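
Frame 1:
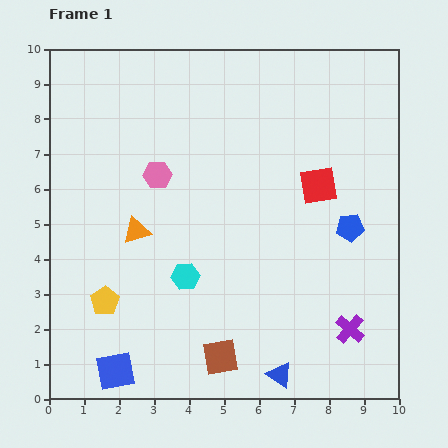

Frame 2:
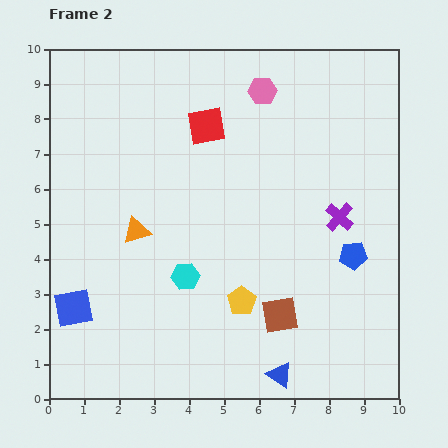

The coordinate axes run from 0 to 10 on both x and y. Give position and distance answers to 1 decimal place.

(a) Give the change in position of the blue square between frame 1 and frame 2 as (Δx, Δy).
(-1.2, 1.8)

The blue square was at (1.9, 0.8) in frame 1 and (0.7, 2.6) in frame 2.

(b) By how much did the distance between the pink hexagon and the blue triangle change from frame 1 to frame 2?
+1.4

Distance in frame 1: 6.7. Distance in frame 2: 8.1.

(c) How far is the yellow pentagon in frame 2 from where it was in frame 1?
3.9

The yellow pentagon moved from (1.6, 2.8) to (5.5, 2.8), a distance of √(3.9² + 0.0²) ≈ 3.9.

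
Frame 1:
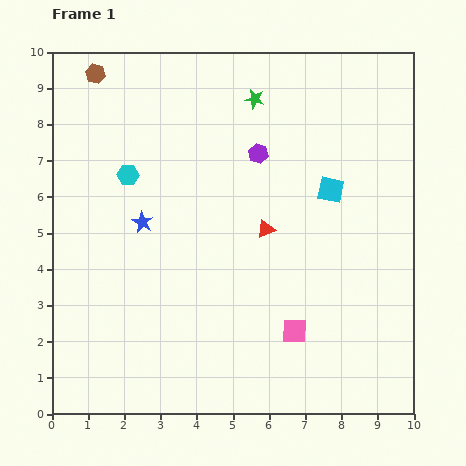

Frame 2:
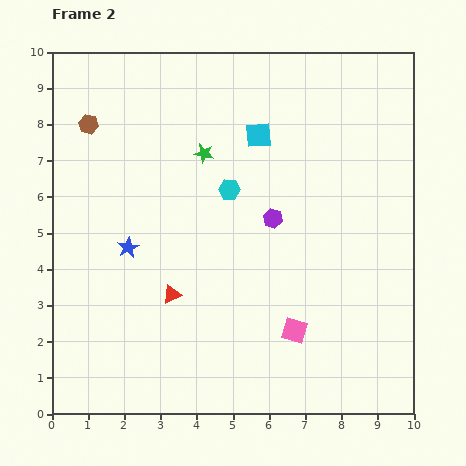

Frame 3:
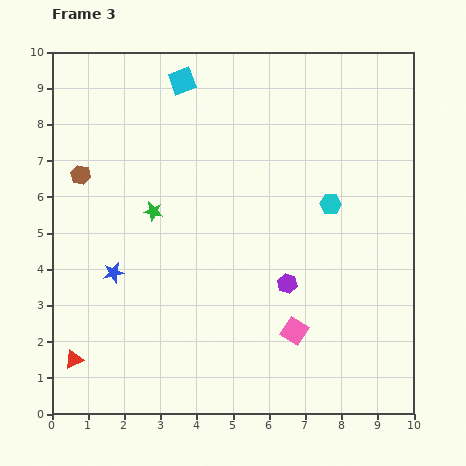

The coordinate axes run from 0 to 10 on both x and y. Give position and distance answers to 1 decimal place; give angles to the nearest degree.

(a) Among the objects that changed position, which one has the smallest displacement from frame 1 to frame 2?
the blue star

(moved 0.8)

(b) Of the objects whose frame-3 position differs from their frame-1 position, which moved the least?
the blue star

(moved 1.6)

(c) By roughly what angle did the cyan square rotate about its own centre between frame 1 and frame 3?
32° counter-clockwise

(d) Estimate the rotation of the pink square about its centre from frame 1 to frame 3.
31° clockwise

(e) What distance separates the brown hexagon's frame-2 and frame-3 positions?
1.4

The brown hexagon moved from (1.0, 8.0) to (0.8, 6.6), a distance of √(0.2² + 1.4²) ≈ 1.4.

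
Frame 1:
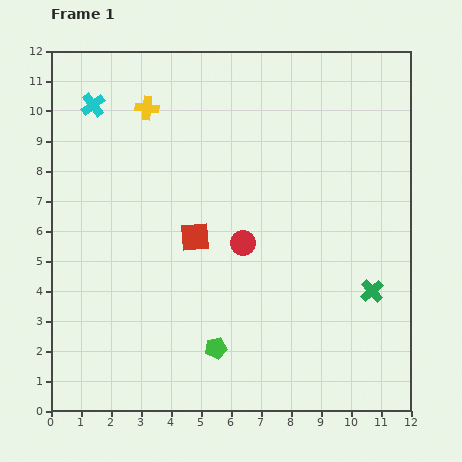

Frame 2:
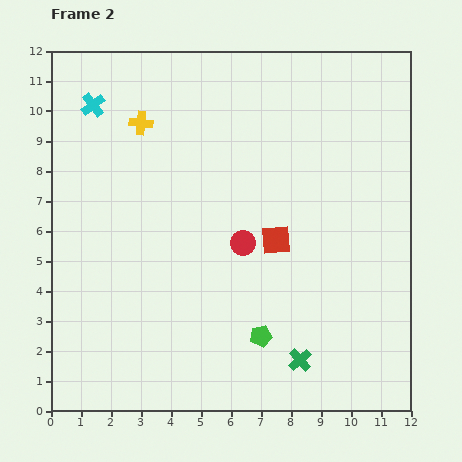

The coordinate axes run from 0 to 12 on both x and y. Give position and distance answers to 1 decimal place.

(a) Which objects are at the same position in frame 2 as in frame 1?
the cyan cross, the red circle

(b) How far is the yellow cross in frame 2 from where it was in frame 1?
0.5

The yellow cross moved from (3.2, 10.1) to (3.0, 9.6), a distance of √(0.2² + 0.5²) ≈ 0.5.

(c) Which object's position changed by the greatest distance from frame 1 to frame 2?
the green cross

(moved 3.3; next 2.7)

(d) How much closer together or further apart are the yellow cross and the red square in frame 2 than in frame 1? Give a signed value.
+1.4

Distance in frame 1: 4.6. Distance in frame 2: 6.0.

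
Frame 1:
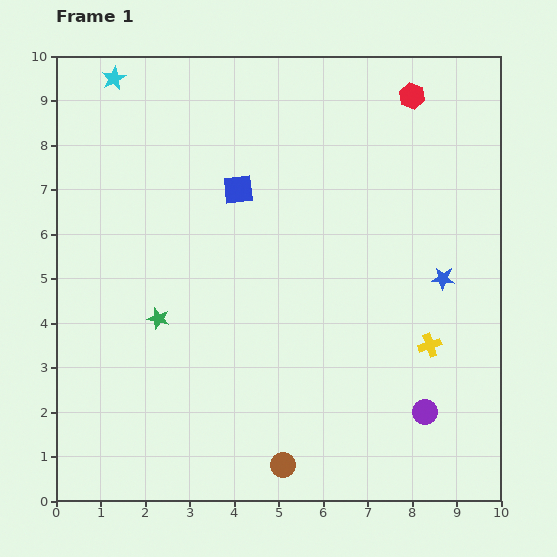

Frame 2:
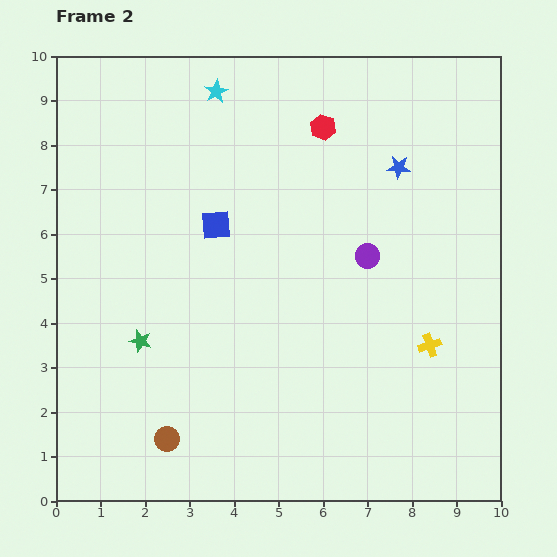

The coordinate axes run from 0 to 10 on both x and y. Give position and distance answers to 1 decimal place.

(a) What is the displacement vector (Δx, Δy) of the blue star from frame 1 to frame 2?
(-1.0, 2.5)

The blue star was at (8.7, 5.0) in frame 1 and (7.7, 7.5) in frame 2.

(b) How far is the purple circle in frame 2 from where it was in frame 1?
3.7

The purple circle moved from (8.3, 2.0) to (7.0, 5.5), a distance of √(1.3² + 3.5²) ≈ 3.7.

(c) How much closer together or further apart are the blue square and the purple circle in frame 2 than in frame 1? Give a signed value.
-3.0

Distance in frame 1: 6.5. Distance in frame 2: 3.5.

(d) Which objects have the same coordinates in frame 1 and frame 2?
the yellow cross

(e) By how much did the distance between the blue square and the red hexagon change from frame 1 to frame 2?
-1.1

Distance in frame 1: 4.4. Distance in frame 2: 3.3.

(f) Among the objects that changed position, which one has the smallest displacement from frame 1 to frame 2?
the green star

(moved 0.6)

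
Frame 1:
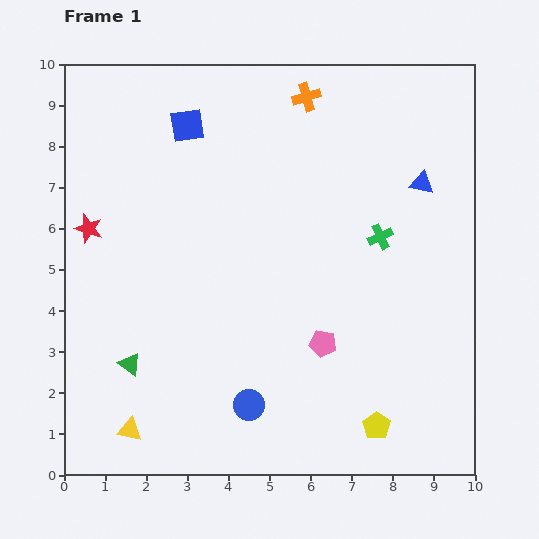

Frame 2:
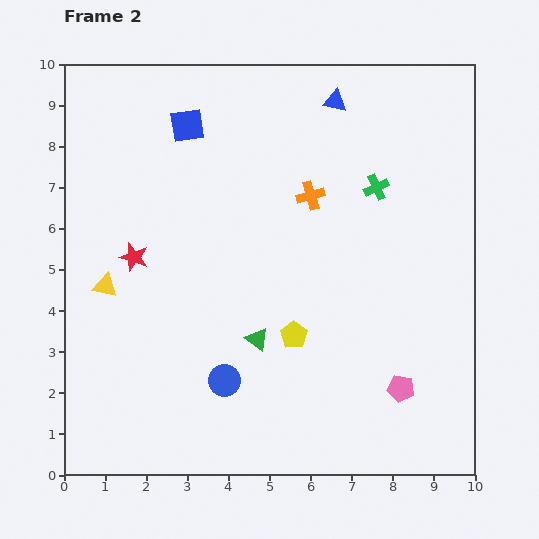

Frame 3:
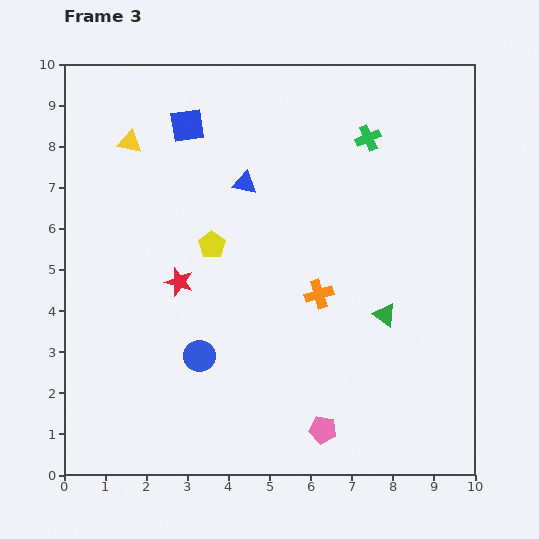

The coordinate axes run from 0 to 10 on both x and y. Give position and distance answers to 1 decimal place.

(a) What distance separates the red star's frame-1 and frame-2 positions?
1.3

The red star moved from (0.6, 6.0) to (1.7, 5.3), a distance of √(1.1² + 0.7²) ≈ 1.3.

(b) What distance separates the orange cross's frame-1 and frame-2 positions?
2.4

The orange cross moved from (5.9, 9.2) to (6.0, 6.8), a distance of √(0.1² + 2.4²) ≈ 2.4.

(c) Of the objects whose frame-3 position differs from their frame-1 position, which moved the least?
the blue circle

(moved 1.7)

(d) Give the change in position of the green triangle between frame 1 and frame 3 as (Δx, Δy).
(6.2, 1.2)

The green triangle was at (1.6, 2.7) in frame 1 and (7.8, 3.9) in frame 3.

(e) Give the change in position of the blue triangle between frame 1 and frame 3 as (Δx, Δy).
(-4.3, 0.0)

The blue triangle was at (8.7, 7.1) in frame 1 and (4.4, 7.1) in frame 3.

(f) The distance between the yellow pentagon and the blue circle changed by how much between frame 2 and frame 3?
+0.7

Distance in frame 2: 2.0. Distance in frame 3: 2.7.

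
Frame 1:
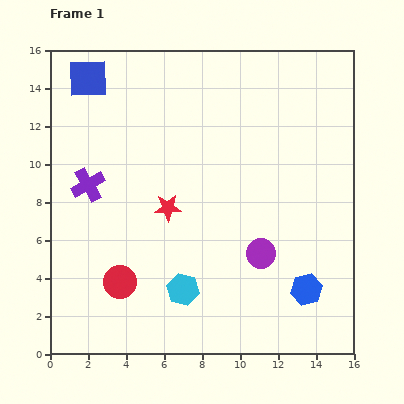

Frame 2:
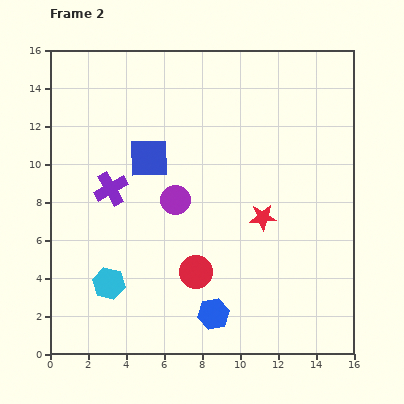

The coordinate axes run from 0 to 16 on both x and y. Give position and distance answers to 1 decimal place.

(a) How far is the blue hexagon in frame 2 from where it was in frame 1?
5.1

The blue hexagon moved from (13.5, 3.4) to (8.6, 2.1), a distance of √(4.9² + 1.3²) ≈ 5.1.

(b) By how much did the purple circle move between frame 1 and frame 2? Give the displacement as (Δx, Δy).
(-4.5, 2.8)

The purple circle was at (11.1, 5.3) in frame 1 and (6.6, 8.1) in frame 2.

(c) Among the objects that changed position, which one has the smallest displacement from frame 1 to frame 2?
the purple cross

(moved 1.2)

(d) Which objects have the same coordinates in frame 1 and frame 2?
none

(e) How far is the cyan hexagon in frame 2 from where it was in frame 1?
3.9

The cyan hexagon moved from (7.0, 3.4) to (3.1, 3.7), a distance of √(3.9² + 0.3²) ≈ 3.9.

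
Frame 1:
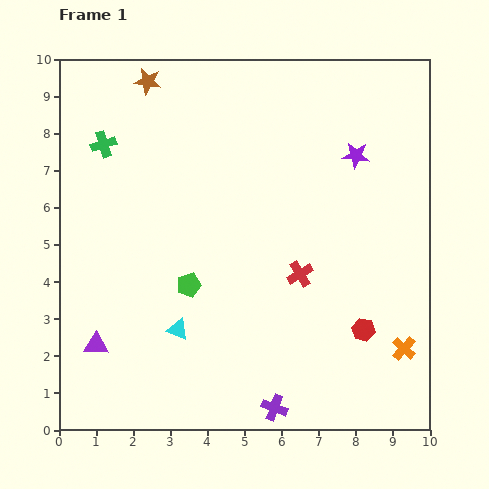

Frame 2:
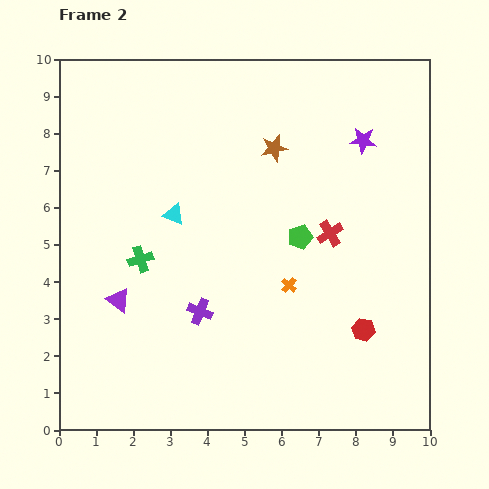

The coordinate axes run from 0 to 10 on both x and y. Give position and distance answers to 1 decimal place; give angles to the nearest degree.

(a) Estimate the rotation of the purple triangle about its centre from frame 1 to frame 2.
33° clockwise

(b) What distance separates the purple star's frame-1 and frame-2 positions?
0.4

The purple star moved from (8.0, 7.4) to (8.2, 7.8), a distance of √(0.2² + 0.4²) ≈ 0.4.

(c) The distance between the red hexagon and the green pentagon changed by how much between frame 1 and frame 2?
-1.9

Distance in frame 1: 4.9. Distance in frame 2: 3.0.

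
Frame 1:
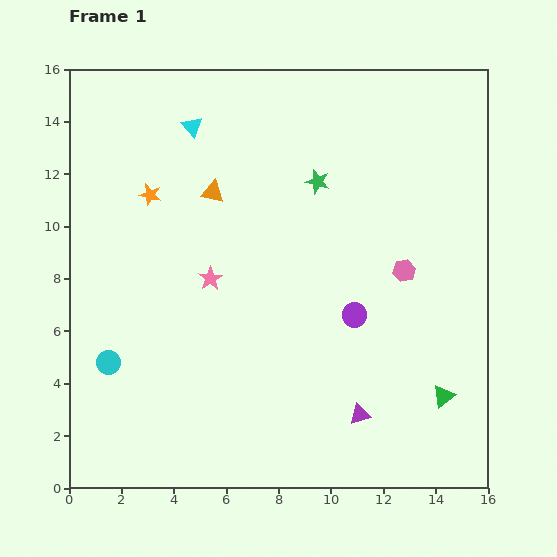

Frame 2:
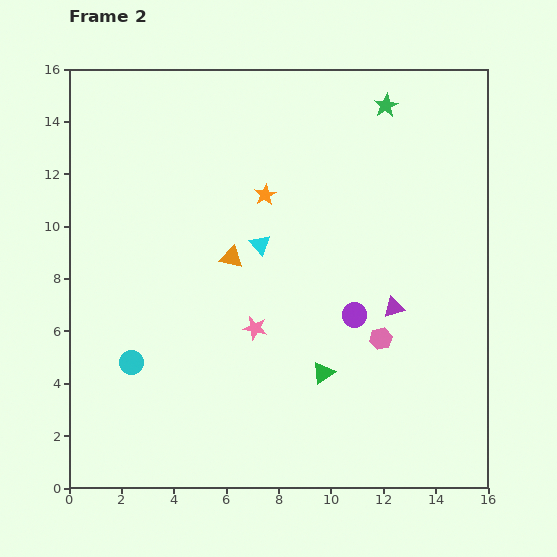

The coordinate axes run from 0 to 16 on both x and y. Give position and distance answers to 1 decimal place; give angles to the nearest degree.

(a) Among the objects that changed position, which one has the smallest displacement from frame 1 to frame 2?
the cyan circle

(moved 0.9)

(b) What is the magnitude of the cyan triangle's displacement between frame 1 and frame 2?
5.2

The cyan triangle moved from (4.7, 13.8) to (7.3, 9.3), a distance of √(2.6² + 4.5²) ≈ 5.2.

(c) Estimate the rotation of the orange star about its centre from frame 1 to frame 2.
28° clockwise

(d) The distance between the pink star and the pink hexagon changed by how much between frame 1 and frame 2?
-2.6

Distance in frame 1: 7.4. Distance in frame 2: 4.8.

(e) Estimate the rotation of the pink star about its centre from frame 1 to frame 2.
28° counter-clockwise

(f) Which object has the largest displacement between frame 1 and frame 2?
the cyan triangle

(moved 5.2; next 4.7)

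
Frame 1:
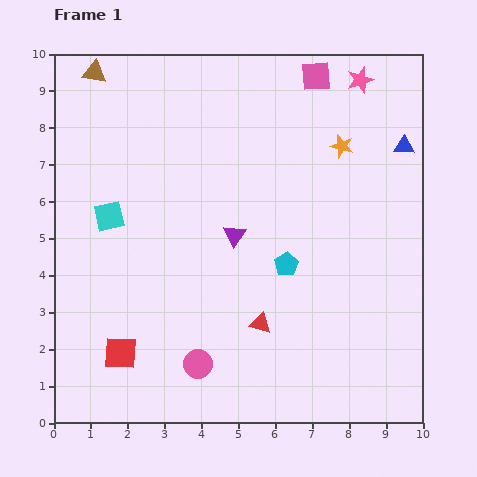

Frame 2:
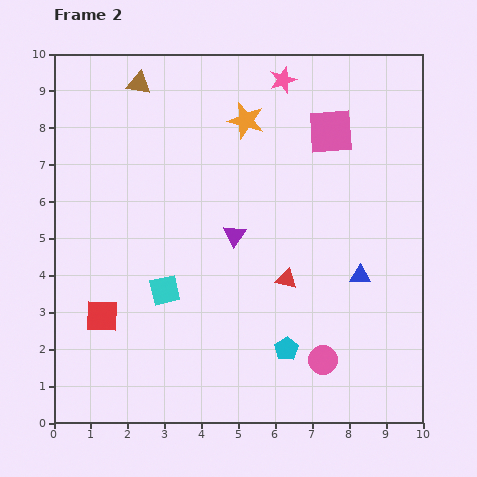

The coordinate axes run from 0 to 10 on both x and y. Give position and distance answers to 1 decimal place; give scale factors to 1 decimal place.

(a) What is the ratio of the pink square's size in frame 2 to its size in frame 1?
1.5×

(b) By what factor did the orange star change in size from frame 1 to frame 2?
1.6×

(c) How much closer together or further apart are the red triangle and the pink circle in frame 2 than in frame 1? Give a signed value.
+0.4

Distance in frame 1: 2.0. Distance in frame 2: 2.4.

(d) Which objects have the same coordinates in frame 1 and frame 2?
the purple triangle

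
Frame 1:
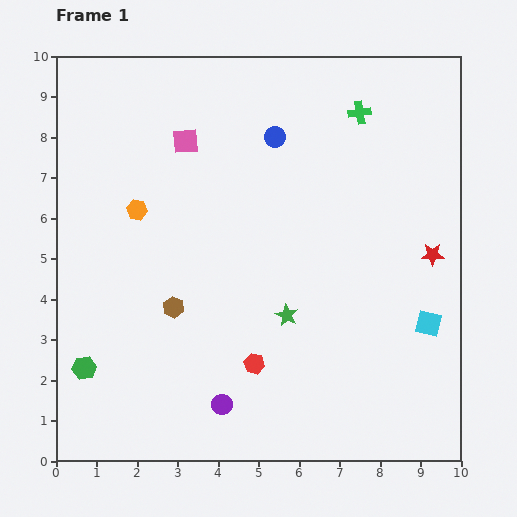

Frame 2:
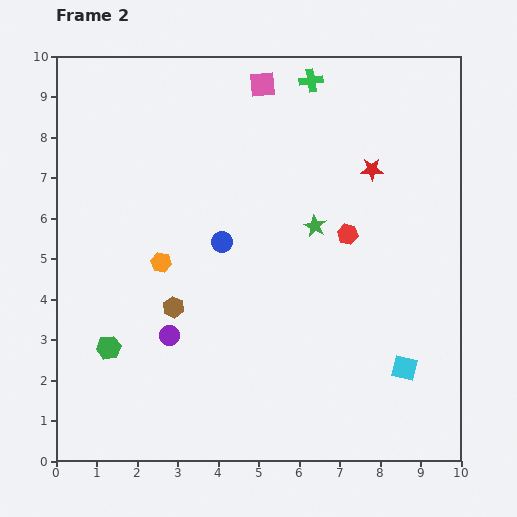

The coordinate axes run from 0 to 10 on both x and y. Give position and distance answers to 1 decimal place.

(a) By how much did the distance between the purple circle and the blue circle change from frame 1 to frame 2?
-4.1

Distance in frame 1: 6.7. Distance in frame 2: 2.6.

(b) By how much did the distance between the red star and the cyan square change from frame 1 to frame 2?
+3.3

Distance in frame 1: 1.7. Distance in frame 2: 5.0.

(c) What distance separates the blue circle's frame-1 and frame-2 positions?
2.9

The blue circle moved from (5.4, 8.0) to (4.1, 5.4), a distance of √(1.3² + 2.6²) ≈ 2.9.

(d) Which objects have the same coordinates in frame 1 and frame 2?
the brown hexagon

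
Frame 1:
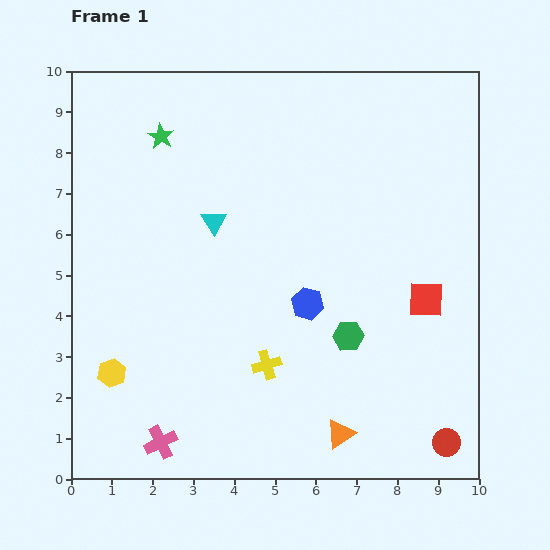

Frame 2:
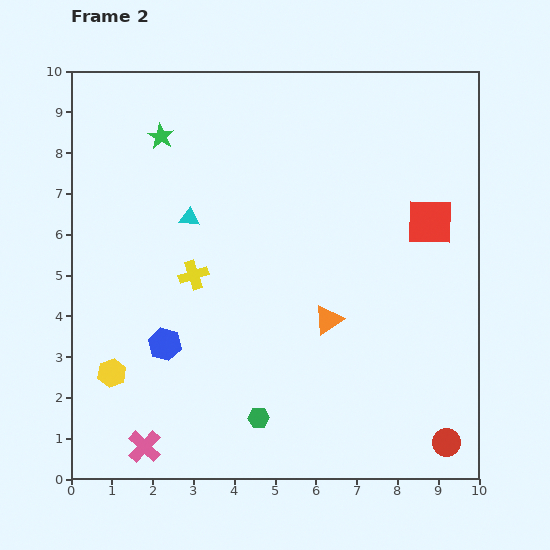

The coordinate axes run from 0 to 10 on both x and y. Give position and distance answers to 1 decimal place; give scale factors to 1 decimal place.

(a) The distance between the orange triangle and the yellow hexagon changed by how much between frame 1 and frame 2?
-0.3

Distance in frame 1: 5.8. Distance in frame 2: 5.5.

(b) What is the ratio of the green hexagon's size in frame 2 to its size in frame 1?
0.7×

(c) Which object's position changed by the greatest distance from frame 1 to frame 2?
the blue hexagon

(moved 3.6; next 3.0)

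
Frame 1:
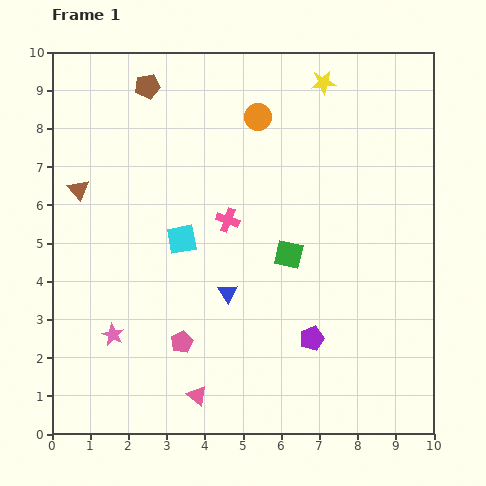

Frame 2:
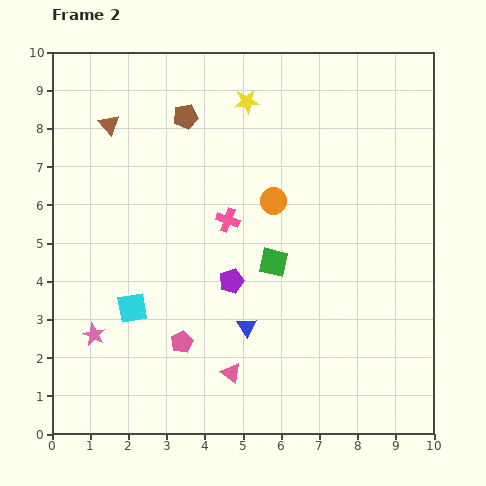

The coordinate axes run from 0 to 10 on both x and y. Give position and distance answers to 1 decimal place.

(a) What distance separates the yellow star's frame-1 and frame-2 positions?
2.1

The yellow star moved from (7.1, 9.2) to (5.1, 8.7), a distance of √(2.0² + 0.5²) ≈ 2.1.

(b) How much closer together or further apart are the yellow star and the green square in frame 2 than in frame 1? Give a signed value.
-0.3

Distance in frame 1: 4.6. Distance in frame 2: 4.3.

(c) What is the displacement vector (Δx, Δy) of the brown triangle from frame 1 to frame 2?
(0.8, 1.7)

The brown triangle was at (0.7, 6.4) in frame 1 and (1.5, 8.1) in frame 2.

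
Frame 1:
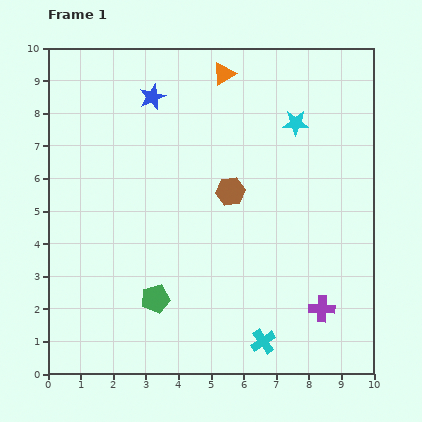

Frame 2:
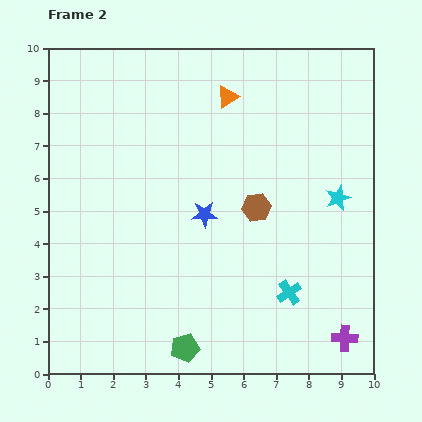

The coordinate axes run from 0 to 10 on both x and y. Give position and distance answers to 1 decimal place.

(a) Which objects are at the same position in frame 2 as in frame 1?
none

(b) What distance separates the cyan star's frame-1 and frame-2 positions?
2.6

The cyan star moved from (7.6, 7.7) to (8.9, 5.4), a distance of √(1.3² + 2.3²) ≈ 2.6.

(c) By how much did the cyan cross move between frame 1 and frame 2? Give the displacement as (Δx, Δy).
(0.8, 1.5)

The cyan cross was at (6.6, 1.0) in frame 1 and (7.4, 2.5) in frame 2.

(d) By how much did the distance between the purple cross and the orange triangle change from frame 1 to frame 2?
+0.4

Distance in frame 1: 7.8. Distance in frame 2: 8.2.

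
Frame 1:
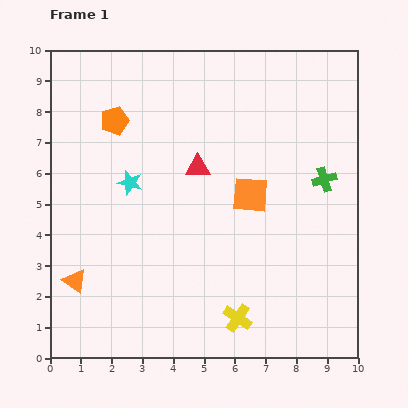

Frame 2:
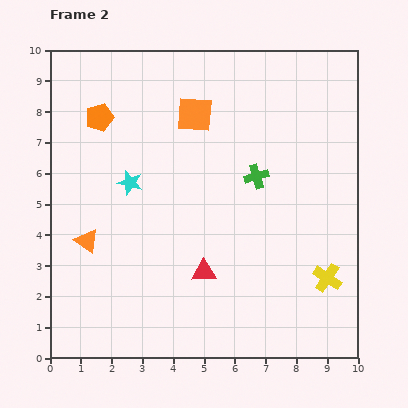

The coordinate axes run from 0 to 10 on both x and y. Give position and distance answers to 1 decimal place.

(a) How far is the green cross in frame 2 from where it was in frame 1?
2.2

The green cross moved from (8.9, 5.8) to (6.7, 5.9), a distance of √(2.2² + 0.1²) ≈ 2.2.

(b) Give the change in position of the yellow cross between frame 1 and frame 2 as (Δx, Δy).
(2.9, 1.3)

The yellow cross was at (6.1, 1.3) in frame 1 and (9.0, 2.6) in frame 2.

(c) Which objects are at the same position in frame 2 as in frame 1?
the cyan star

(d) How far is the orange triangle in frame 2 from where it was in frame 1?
1.4

The orange triangle moved from (0.8, 2.5) to (1.2, 3.8), a distance of √(0.4² + 1.3²) ≈ 1.4.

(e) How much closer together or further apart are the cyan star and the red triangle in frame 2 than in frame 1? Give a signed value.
+1.5

Distance in frame 1: 2.3. Distance in frame 2: 3.8.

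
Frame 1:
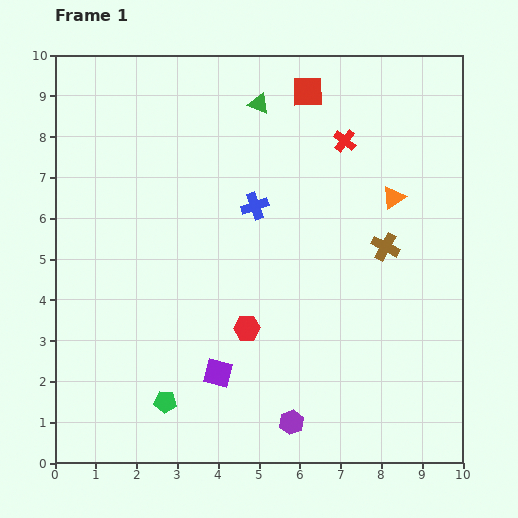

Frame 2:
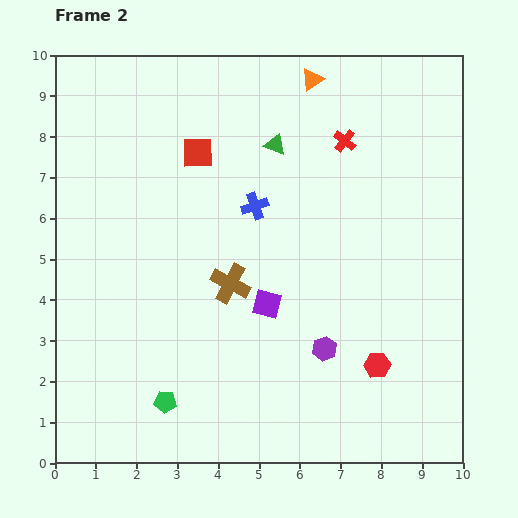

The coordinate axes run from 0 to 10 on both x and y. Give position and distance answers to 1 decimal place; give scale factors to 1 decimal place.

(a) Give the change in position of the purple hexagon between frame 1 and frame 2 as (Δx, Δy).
(0.8, 1.8)

The purple hexagon was at (5.8, 1.0) in frame 1 and (6.6, 2.8) in frame 2.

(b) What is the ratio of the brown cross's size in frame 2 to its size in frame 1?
1.5×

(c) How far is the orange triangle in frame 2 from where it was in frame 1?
3.5

The orange triangle moved from (8.3, 6.5) to (6.3, 9.4), a distance of √(2.0² + 2.9²) ≈ 3.5.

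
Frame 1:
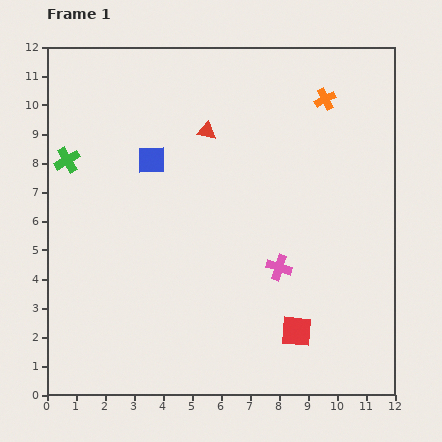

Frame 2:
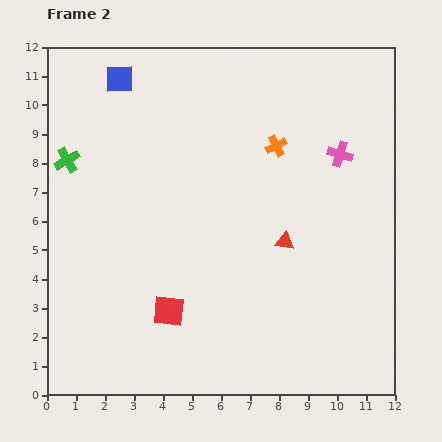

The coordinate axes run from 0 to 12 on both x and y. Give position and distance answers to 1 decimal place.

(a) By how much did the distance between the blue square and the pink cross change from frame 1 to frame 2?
+2.3

Distance in frame 1: 5.7. Distance in frame 2: 8.0.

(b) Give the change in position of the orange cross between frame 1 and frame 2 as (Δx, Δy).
(-1.7, -1.6)

The orange cross was at (9.6, 10.2) in frame 1 and (7.9, 8.6) in frame 2.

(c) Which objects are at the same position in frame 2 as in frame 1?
the green cross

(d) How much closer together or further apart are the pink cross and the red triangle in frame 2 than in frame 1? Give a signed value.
-1.7

Distance in frame 1: 5.3. Distance in frame 2: 3.6.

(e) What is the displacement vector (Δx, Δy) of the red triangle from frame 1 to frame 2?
(2.7, -3.8)

The red triangle was at (5.5, 9.1) in frame 1 and (8.2, 5.3) in frame 2.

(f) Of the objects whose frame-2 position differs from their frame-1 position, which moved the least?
the orange cross

(moved 2.3)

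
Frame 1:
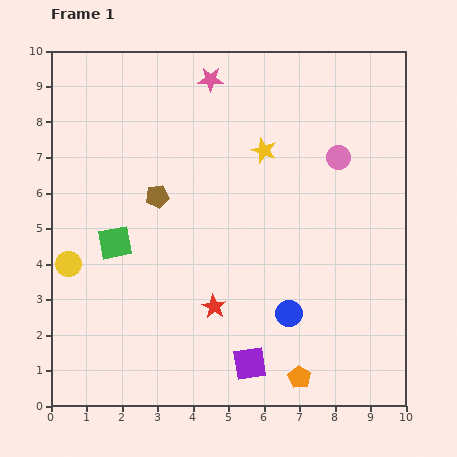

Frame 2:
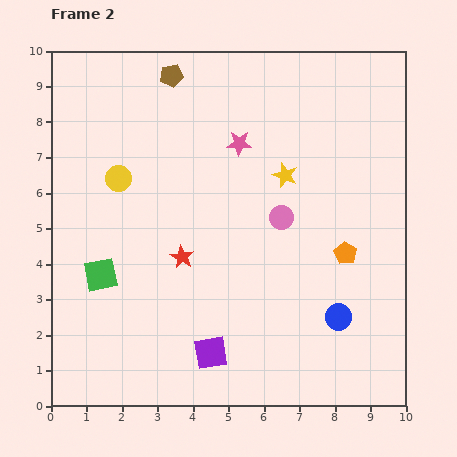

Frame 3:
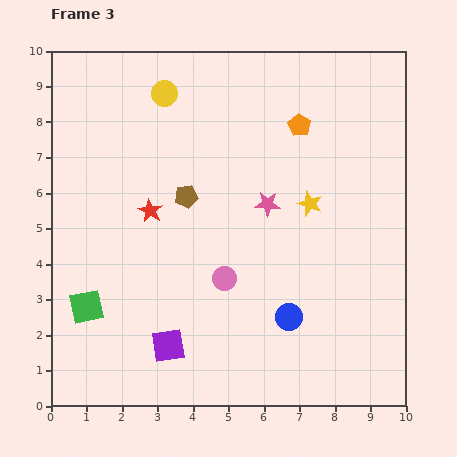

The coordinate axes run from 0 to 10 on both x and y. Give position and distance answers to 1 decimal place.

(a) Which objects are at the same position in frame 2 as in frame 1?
none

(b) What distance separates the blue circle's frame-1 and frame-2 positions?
1.4

The blue circle moved from (6.7, 2.6) to (8.1, 2.5), a distance of √(1.4² + 0.1²) ≈ 1.4.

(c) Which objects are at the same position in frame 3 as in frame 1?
none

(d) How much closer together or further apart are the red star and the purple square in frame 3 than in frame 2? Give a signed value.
+1.0

Distance in frame 2: 2.8. Distance in frame 3: 3.8.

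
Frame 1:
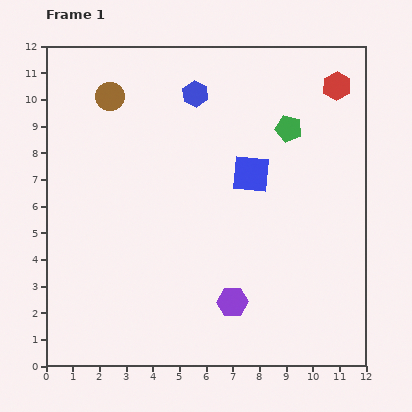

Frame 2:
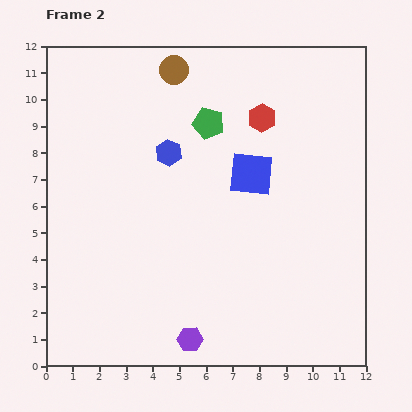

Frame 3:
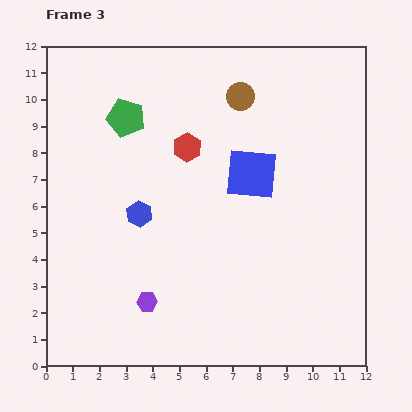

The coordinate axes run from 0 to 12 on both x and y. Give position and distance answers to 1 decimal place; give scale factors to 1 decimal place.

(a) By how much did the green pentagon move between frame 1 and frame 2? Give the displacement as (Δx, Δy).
(-3.0, 0.2)

The green pentagon was at (9.1, 8.9) in frame 1 and (6.1, 9.1) in frame 2.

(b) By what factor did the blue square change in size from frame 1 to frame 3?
1.4×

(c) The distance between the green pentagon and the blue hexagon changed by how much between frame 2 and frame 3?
+1.7

Distance in frame 2: 1.9. Distance in frame 3: 3.6.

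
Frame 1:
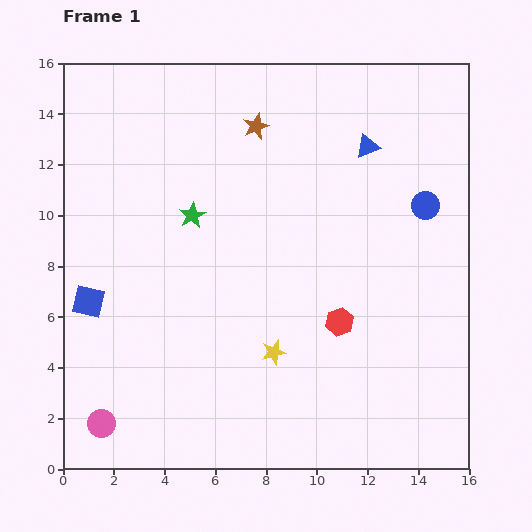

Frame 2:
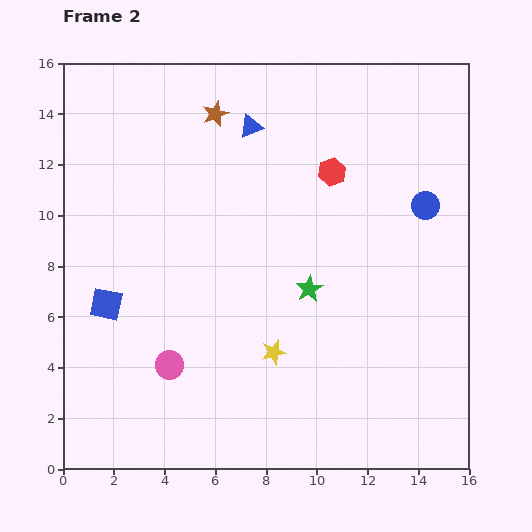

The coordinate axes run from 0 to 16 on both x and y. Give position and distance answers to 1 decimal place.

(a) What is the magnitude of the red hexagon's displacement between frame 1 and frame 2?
5.9

The red hexagon moved from (10.9, 5.8) to (10.6, 11.7), a distance of √(0.3² + 5.9²) ≈ 5.9.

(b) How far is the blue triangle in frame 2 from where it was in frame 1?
4.7

The blue triangle moved from (12.0, 12.7) to (7.4, 13.5), a distance of √(4.6² + 0.8²) ≈ 4.7.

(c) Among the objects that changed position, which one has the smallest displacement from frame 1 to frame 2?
the blue square

(moved 0.7)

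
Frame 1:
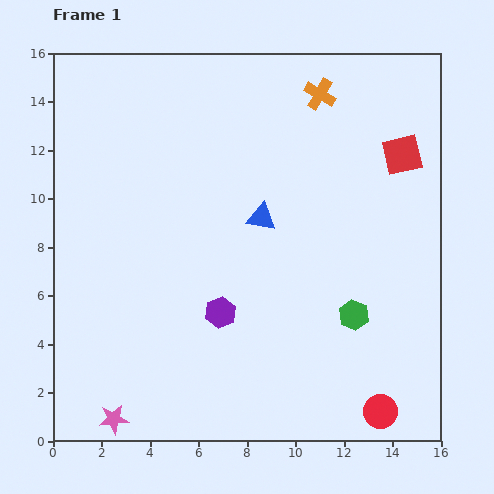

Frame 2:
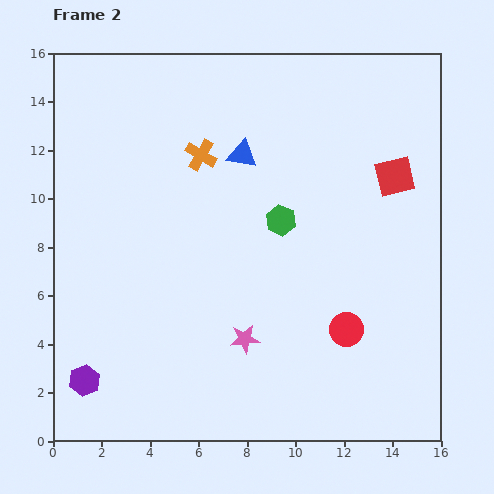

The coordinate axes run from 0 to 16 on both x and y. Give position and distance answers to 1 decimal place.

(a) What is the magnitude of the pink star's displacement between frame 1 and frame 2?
6.3

The pink star moved from (2.5, 0.9) to (7.9, 4.2), a distance of √(5.4² + 3.3²) ≈ 6.3.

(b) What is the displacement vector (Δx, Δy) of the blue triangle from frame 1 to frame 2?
(-0.8, 2.6)

The blue triangle was at (8.6, 9.2) in frame 1 and (7.8, 11.8) in frame 2.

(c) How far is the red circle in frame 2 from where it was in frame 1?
3.7

The red circle moved from (13.5, 1.2) to (12.1, 4.6), a distance of √(1.4² + 3.4²) ≈ 3.7.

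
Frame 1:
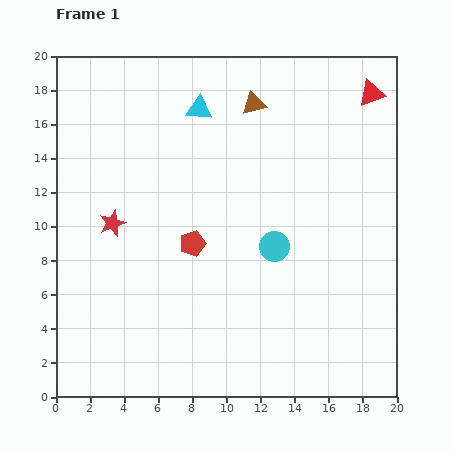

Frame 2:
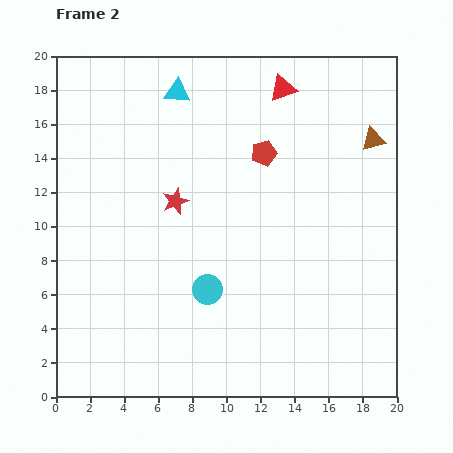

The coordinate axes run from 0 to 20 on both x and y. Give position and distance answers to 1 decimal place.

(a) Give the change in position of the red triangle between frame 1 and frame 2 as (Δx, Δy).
(-5.2, 0.3)

The red triangle was at (18.5, 17.8) in frame 1 and (13.3, 18.1) in frame 2.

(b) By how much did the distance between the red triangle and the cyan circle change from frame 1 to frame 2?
+1.9

Distance in frame 1: 10.7. Distance in frame 2: 12.6.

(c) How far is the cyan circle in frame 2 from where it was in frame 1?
4.6

The cyan circle moved from (12.8, 8.8) to (8.9, 6.3), a distance of √(3.9² + 2.5²) ≈ 4.6.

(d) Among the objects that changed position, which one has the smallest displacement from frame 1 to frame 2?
the cyan triangle

(moved 1.6)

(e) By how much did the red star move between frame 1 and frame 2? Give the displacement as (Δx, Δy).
(3.7, 1.3)

The red star was at (3.3, 10.2) in frame 1 and (7.0, 11.5) in frame 2.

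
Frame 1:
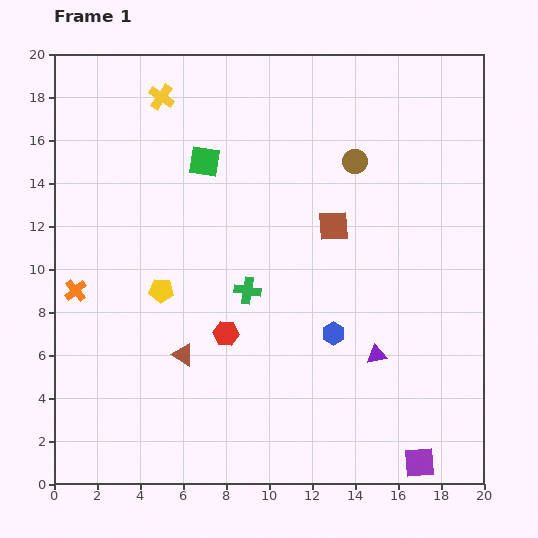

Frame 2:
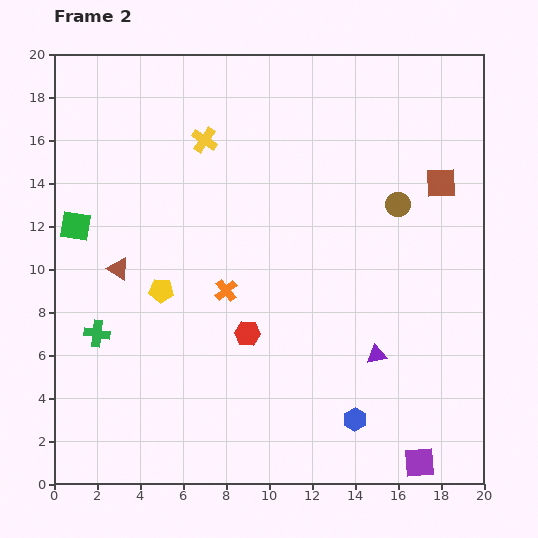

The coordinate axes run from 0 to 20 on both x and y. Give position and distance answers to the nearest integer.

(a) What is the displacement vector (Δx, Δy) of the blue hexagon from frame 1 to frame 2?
(1, -4)

The blue hexagon was at (13, 7) in frame 1 and (14, 3) in frame 2.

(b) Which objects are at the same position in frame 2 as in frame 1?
the yellow pentagon, the purple square, the purple triangle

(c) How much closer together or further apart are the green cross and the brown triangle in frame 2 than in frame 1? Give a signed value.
-1

Distance in frame 1: 4. Distance in frame 2: 3.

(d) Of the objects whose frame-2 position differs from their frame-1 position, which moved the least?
the red hexagon

(moved 1)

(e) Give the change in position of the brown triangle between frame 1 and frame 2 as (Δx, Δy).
(-3, 4)

The brown triangle was at (6, 6) in frame 1 and (3, 10) in frame 2.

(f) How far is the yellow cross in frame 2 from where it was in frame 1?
3

The yellow cross moved from (5, 18) to (7, 16), a distance of √(2² + 2²) ≈ 3.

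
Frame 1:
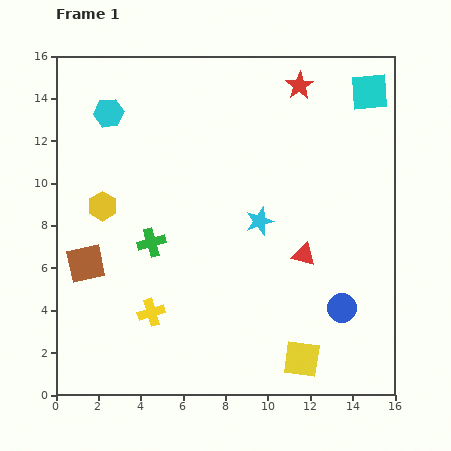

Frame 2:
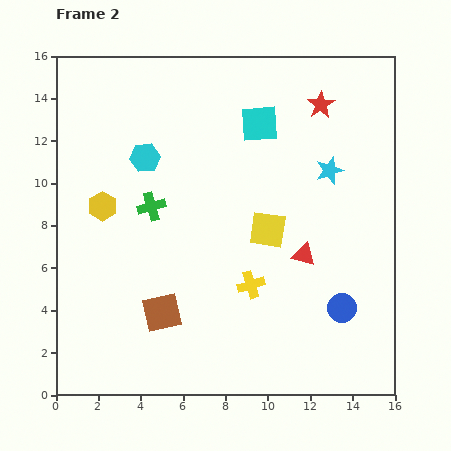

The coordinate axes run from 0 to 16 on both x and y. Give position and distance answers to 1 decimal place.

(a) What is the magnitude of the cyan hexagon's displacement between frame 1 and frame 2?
2.7

The cyan hexagon moved from (2.5, 13.3) to (4.2, 11.2), a distance of √(1.7² + 2.1²) ≈ 2.7.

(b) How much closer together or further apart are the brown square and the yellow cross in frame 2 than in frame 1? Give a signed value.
+0.5

Distance in frame 1: 3.9. Distance in frame 2: 4.4.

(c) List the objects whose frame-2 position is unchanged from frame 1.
the red triangle, the yellow hexagon, the blue circle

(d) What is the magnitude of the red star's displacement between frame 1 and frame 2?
1.3

The red star moved from (11.5, 14.6) to (12.5, 13.7), a distance of √(1.0² + 0.9²) ≈ 1.3.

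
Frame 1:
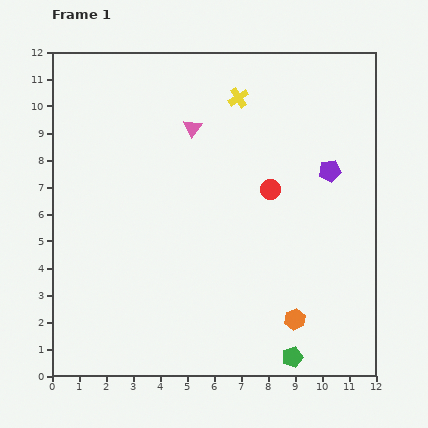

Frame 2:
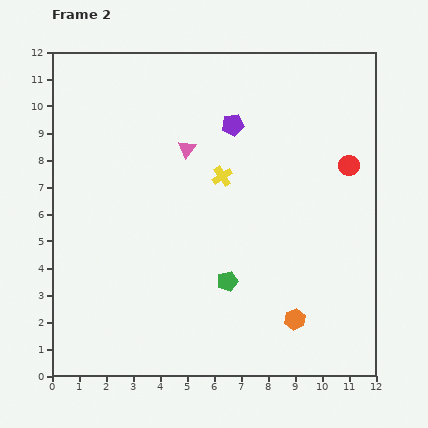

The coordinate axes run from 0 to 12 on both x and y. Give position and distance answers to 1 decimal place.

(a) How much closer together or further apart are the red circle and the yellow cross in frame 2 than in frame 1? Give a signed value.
+1.1

Distance in frame 1: 3.6. Distance in frame 2: 4.7.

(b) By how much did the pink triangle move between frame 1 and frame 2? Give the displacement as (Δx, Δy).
(-0.2, -0.8)

The pink triangle was at (5.2, 9.2) in frame 1 and (5.0, 8.4) in frame 2.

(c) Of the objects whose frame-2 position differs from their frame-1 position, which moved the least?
the pink triangle

(moved 0.8)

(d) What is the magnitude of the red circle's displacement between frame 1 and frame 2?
3.0

The red circle moved from (8.1, 6.9) to (11.0, 7.8), a distance of √(2.9² + 0.9²) ≈ 3.0.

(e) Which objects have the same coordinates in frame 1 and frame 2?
the orange hexagon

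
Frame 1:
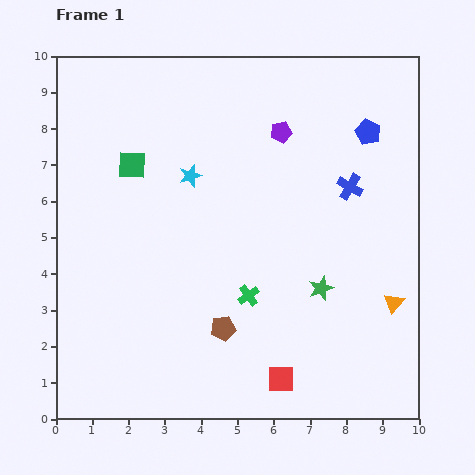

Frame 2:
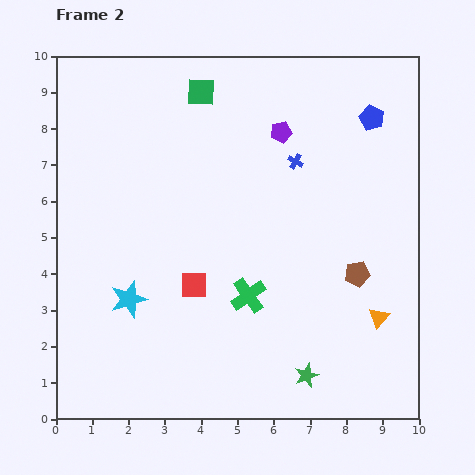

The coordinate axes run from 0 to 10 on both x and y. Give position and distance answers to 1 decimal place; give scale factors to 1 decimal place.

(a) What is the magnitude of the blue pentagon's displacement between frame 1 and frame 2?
0.4

The blue pentagon moved from (8.6, 7.9) to (8.7, 8.3), a distance of √(0.1² + 0.4²) ≈ 0.4.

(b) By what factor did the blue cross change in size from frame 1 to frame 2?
0.6×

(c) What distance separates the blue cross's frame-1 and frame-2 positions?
1.7

The blue cross moved from (8.1, 6.4) to (6.6, 7.1), a distance of √(1.5² + 0.7²) ≈ 1.7.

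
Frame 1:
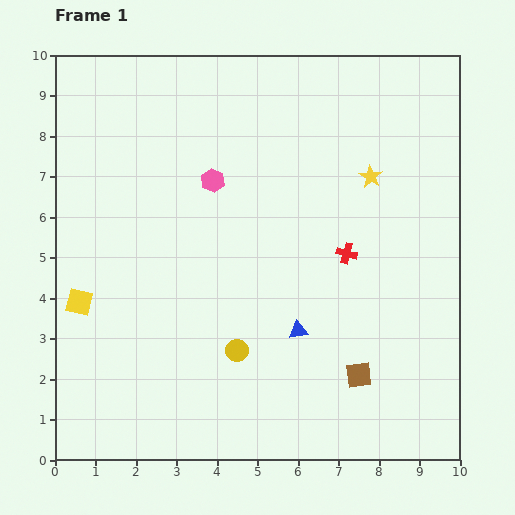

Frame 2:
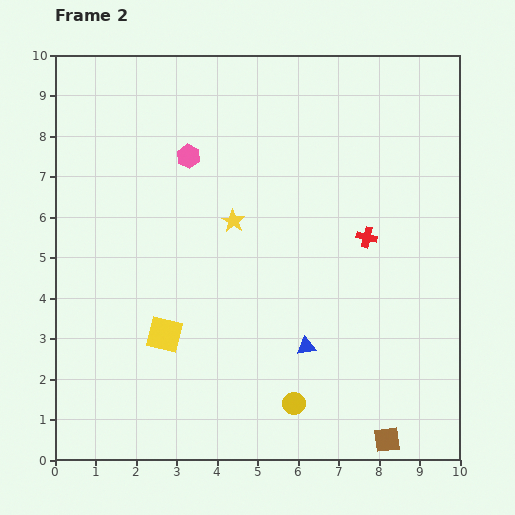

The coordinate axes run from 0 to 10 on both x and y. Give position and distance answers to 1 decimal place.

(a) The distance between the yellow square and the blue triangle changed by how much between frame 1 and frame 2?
-1.9

Distance in frame 1: 5.4. Distance in frame 2: 3.5.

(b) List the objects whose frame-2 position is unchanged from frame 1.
none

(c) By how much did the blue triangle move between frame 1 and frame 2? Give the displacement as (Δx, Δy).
(0.2, -0.4)

The blue triangle was at (6.0, 3.2) in frame 1 and (6.2, 2.8) in frame 2.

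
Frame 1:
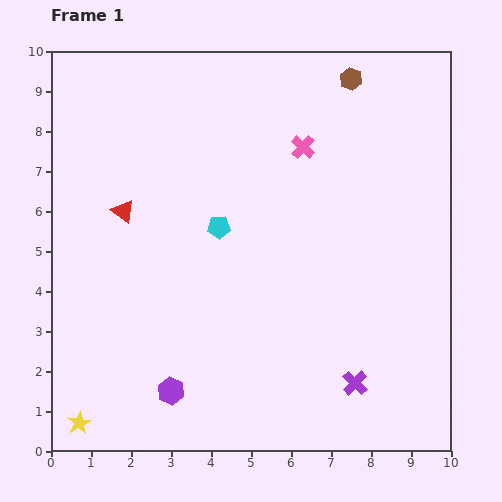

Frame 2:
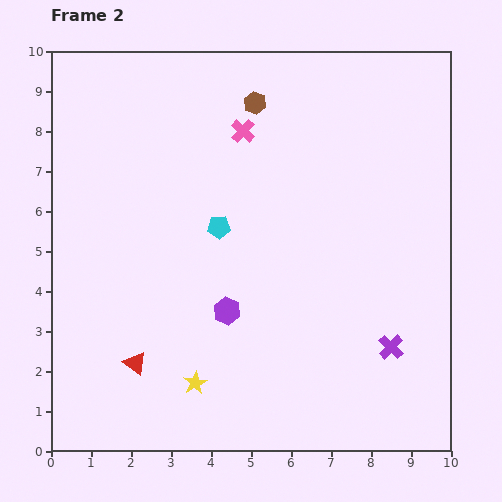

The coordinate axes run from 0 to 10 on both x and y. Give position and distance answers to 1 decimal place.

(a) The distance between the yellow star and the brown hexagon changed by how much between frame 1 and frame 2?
-3.8

Distance in frame 1: 11.0. Distance in frame 2: 7.2.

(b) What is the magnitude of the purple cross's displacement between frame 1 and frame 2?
1.3

The purple cross moved from (7.6, 1.7) to (8.5, 2.6), a distance of √(0.9² + 0.9²) ≈ 1.3.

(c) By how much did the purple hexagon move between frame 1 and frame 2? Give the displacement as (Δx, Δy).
(1.4, 2.0)

The purple hexagon was at (3.0, 1.5) in frame 1 and (4.4, 3.5) in frame 2.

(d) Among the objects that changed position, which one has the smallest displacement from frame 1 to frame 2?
the purple cross

(moved 1.3)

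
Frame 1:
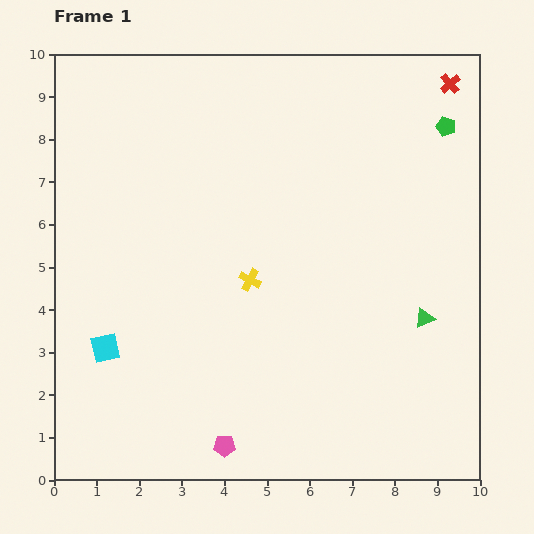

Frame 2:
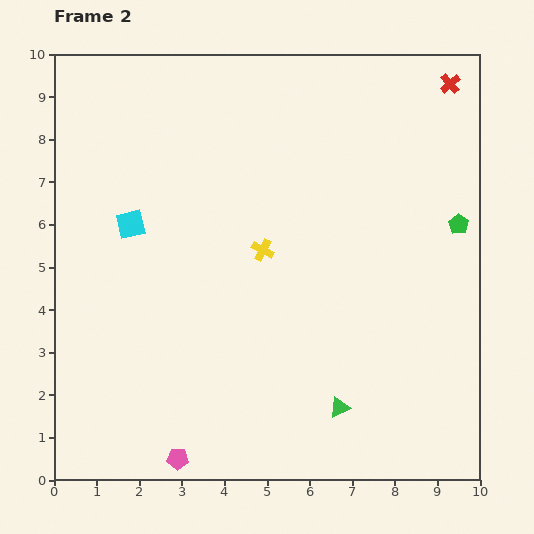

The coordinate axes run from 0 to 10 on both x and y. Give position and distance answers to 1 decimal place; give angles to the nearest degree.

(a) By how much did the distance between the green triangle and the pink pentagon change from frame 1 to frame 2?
-1.6

Distance in frame 1: 5.6. Distance in frame 2: 4.0.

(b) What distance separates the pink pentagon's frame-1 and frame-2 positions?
1.1

The pink pentagon moved from (4.0, 0.8) to (2.9, 0.5), a distance of √(1.1² + 0.3²) ≈ 1.1.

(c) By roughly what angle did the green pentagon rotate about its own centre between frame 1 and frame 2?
16° clockwise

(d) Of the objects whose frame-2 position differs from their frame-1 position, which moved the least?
the yellow cross

(moved 0.8)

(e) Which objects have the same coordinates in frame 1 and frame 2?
the red cross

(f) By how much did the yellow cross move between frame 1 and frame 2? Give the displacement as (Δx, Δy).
(0.3, 0.7)

The yellow cross was at (4.6, 4.7) in frame 1 and (4.9, 5.4) in frame 2.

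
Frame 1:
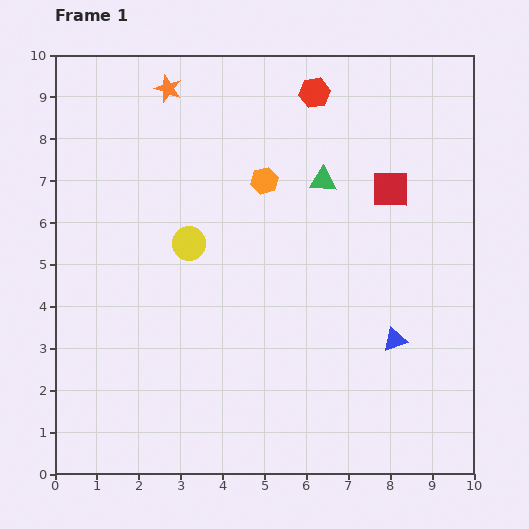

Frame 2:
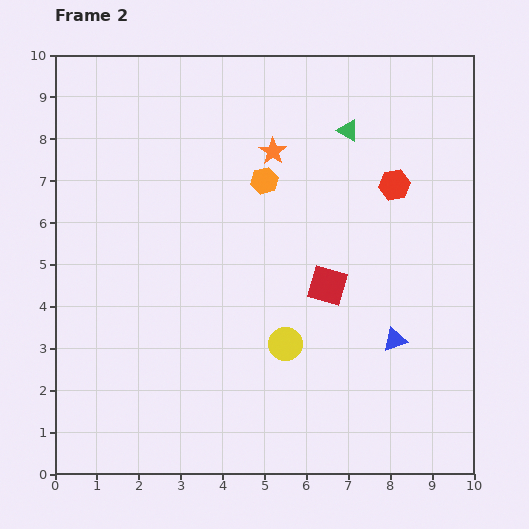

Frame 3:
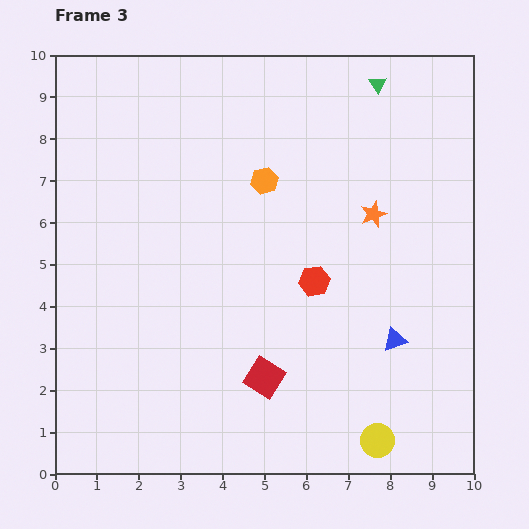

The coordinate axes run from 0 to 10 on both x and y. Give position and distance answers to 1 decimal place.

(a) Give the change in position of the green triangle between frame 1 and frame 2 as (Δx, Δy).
(0.6, 1.2)

The green triangle was at (6.4, 7.0) in frame 1 and (7.0, 8.2) in frame 2.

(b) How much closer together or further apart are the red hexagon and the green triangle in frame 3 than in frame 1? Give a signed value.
+2.8

Distance in frame 1: 2.1. Distance in frame 3: 4.9.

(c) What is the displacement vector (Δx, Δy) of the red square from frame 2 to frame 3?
(-1.5, -2.2)

The red square was at (6.5, 4.5) in frame 2 and (5.0, 2.3) in frame 3.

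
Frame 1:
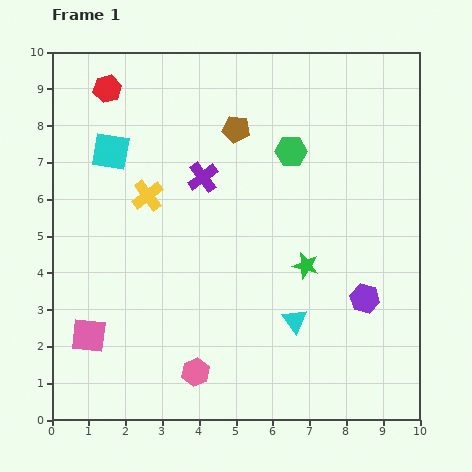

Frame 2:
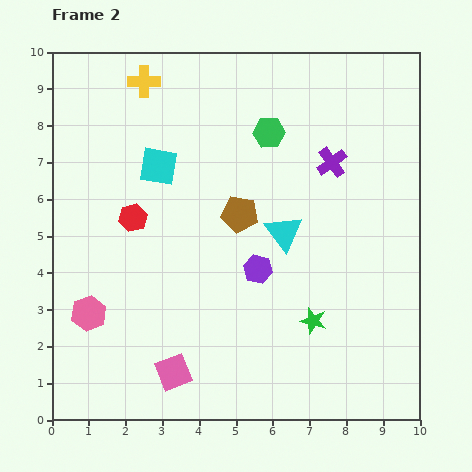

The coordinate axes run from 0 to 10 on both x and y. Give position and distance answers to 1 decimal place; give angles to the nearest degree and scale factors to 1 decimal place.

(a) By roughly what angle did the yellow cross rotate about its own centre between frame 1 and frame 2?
37° clockwise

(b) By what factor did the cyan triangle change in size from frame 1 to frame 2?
1.5×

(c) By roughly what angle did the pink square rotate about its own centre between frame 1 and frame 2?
27° counter-clockwise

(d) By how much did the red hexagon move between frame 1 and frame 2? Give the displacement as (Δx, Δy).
(0.7, -3.5)

The red hexagon was at (1.5, 9.0) in frame 1 and (2.2, 5.5) in frame 2.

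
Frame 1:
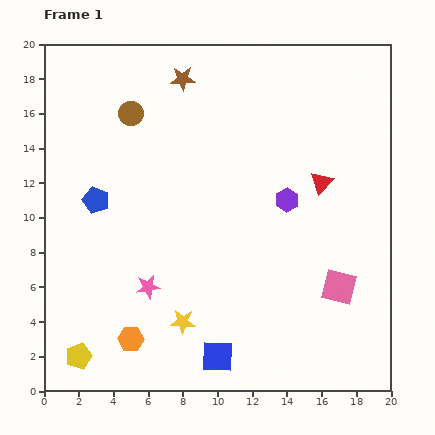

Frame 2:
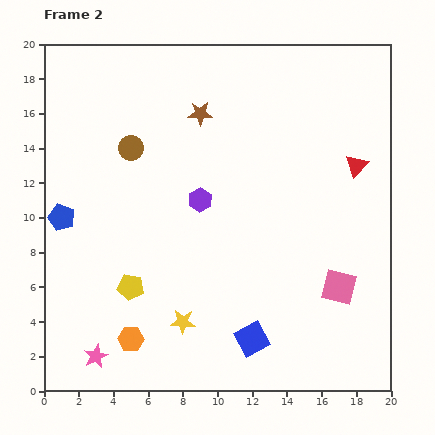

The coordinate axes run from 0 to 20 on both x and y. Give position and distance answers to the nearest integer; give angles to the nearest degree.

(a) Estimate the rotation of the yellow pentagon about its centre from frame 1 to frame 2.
30° clockwise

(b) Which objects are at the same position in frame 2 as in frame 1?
the orange hexagon, the pink square, the yellow star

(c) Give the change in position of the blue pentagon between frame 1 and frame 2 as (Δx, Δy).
(-2, -1)

The blue pentagon was at (3, 11) in frame 1 and (1, 10) in frame 2.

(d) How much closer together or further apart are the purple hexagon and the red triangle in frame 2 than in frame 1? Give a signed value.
+7

Distance in frame 1: 2. Distance in frame 2: 9.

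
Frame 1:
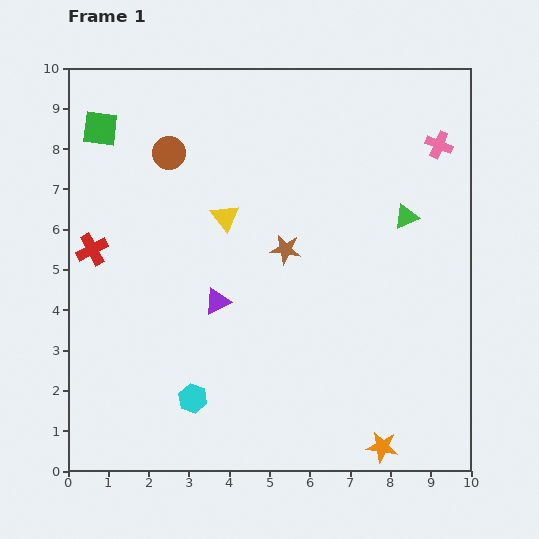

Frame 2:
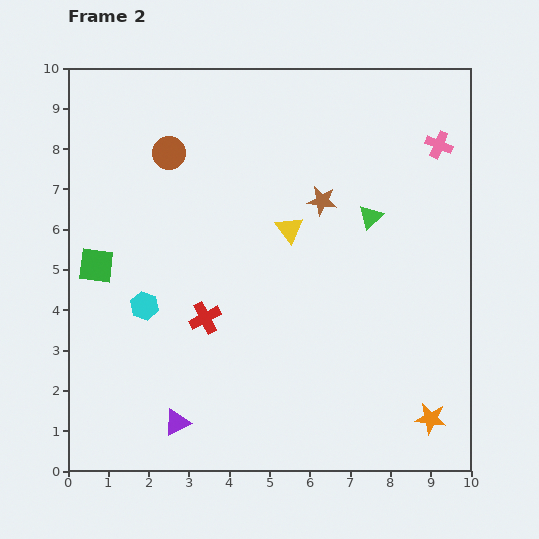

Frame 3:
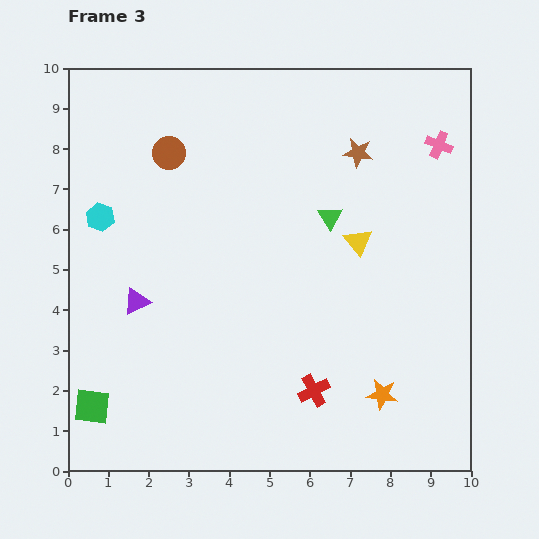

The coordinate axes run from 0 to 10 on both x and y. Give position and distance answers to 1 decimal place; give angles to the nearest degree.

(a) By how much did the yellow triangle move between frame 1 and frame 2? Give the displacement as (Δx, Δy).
(1.6, -0.3)

The yellow triangle was at (3.9, 6.3) in frame 1 and (5.5, 6.0) in frame 2.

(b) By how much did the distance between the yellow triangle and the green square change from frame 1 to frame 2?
+1.1

Distance in frame 1: 3.8. Distance in frame 2: 4.9.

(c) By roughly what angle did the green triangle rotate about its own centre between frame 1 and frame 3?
39° counter-clockwise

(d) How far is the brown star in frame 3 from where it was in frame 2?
1.5

The brown star moved from (6.3, 6.7) to (7.2, 7.9), a distance of √(0.9² + 1.2²) ≈ 1.5.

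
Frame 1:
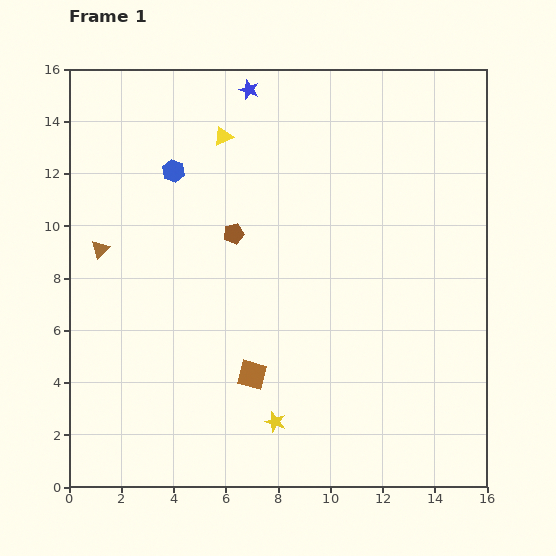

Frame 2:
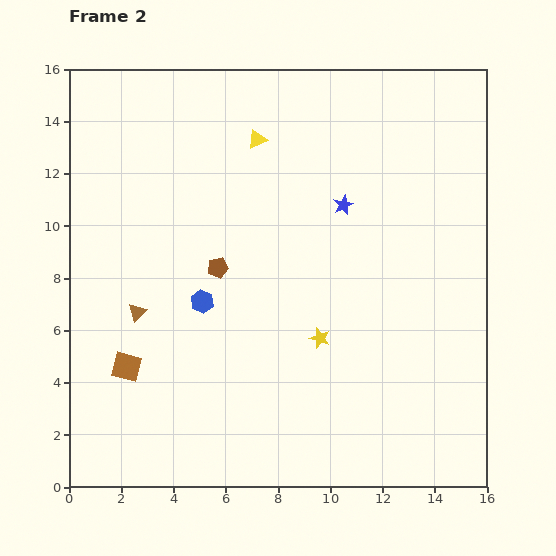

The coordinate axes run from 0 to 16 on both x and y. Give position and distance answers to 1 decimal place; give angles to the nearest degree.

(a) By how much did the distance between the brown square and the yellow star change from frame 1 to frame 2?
+5.5

Distance in frame 1: 2.0. Distance in frame 2: 7.5.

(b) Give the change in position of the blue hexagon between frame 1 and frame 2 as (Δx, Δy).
(1.1, -5.0)

The blue hexagon was at (4.0, 12.1) in frame 1 and (5.1, 7.1) in frame 2.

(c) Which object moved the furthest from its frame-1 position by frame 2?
the blue star

(moved 5.7; next 5.1)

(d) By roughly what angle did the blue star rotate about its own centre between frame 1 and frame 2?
27° clockwise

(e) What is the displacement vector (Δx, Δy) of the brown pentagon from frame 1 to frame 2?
(-0.6, -1.3)

The brown pentagon was at (6.3, 9.7) in frame 1 and (5.7, 8.4) in frame 2.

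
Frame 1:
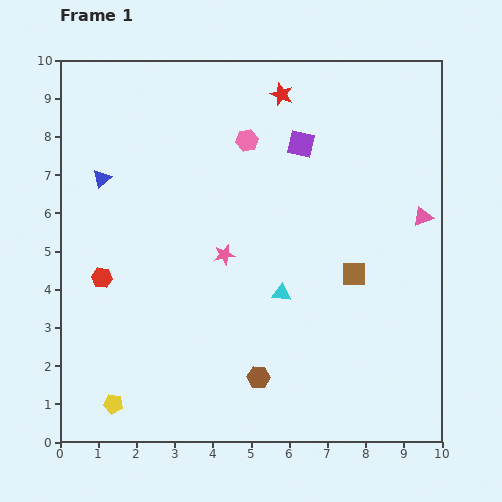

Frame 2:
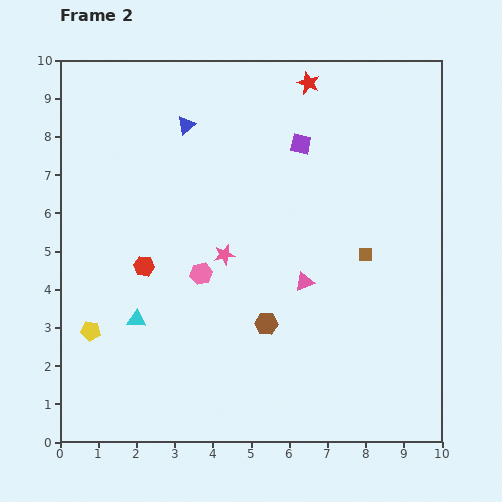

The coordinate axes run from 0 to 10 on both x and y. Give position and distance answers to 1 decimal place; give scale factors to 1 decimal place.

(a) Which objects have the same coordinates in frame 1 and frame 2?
the pink star, the purple square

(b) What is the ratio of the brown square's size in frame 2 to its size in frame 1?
0.6×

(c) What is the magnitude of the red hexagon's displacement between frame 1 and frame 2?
1.1

The red hexagon moved from (1.1, 4.3) to (2.2, 4.6), a distance of √(1.1² + 0.3²) ≈ 1.1.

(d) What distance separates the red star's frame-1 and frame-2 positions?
0.8

The red star moved from (5.8, 9.1) to (6.5, 9.4), a distance of √(0.7² + 0.3²) ≈ 0.8.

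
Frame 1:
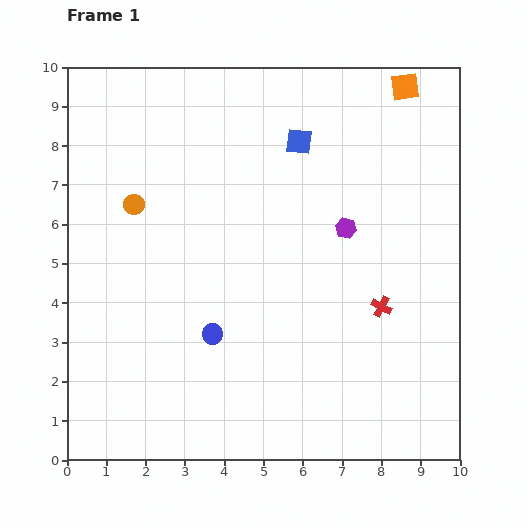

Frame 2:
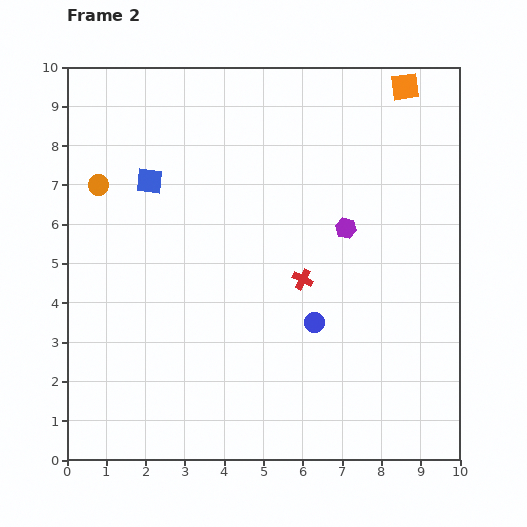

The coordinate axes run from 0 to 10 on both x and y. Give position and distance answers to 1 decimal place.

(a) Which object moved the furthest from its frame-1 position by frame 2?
the blue square

(moved 3.9; next 2.6)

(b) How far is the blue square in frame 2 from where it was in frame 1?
3.9

The blue square moved from (5.9, 8.1) to (2.1, 7.1), a distance of √(3.8² + 1.0²) ≈ 3.9.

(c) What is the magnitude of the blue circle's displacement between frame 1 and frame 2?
2.6

The blue circle moved from (3.7, 3.2) to (6.3, 3.5), a distance of √(2.6² + 0.3²) ≈ 2.6.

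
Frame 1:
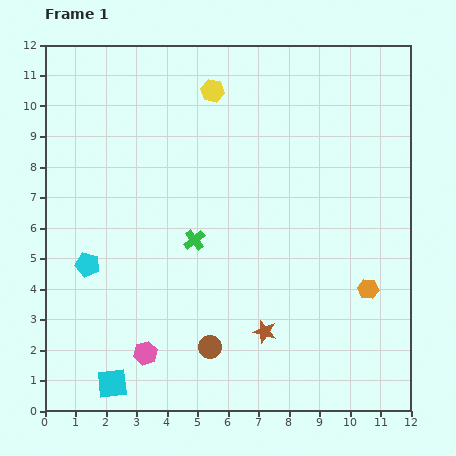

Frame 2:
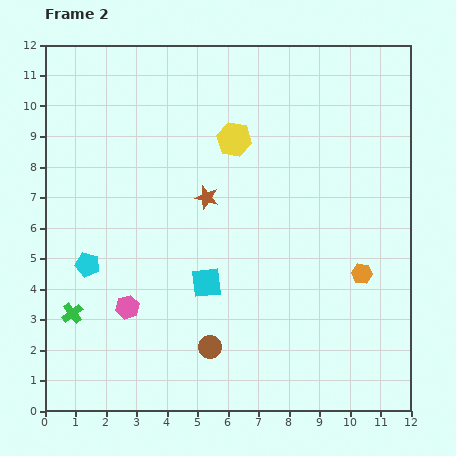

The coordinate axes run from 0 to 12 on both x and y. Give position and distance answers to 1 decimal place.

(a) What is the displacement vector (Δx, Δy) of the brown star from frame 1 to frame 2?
(-1.9, 4.4)

The brown star was at (7.2, 2.6) in frame 1 and (5.3, 7.0) in frame 2.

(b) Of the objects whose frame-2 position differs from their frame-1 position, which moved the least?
the orange hexagon

(moved 0.5)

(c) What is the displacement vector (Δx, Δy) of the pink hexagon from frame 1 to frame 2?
(-0.6, 1.5)

The pink hexagon was at (3.3, 1.9) in frame 1 and (2.7, 3.4) in frame 2.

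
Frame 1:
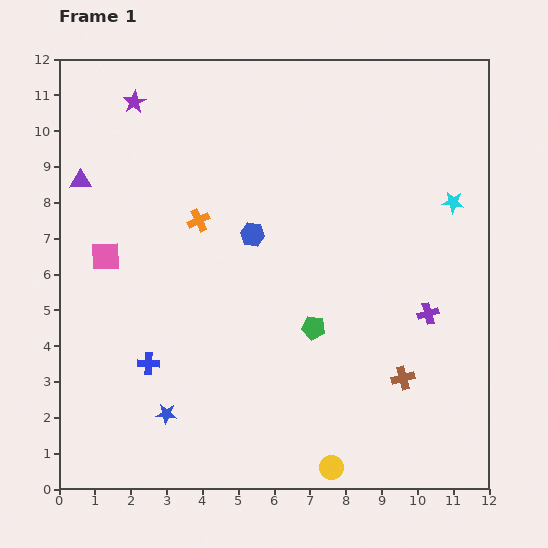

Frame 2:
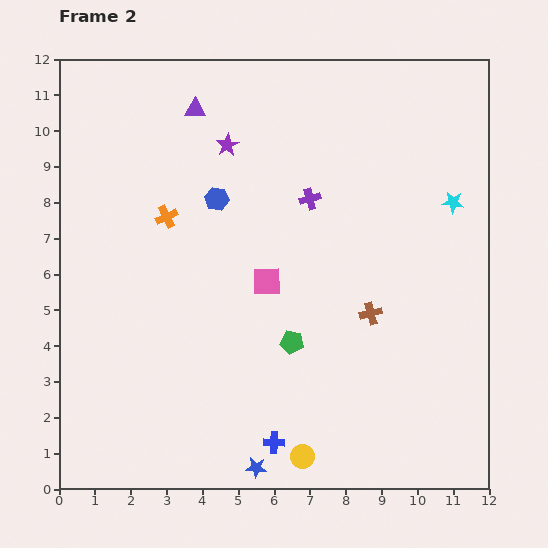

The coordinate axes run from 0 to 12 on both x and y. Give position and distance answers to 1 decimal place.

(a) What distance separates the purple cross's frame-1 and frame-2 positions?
4.6

The purple cross moved from (10.3, 4.9) to (7.0, 8.1), a distance of √(3.3² + 3.2²) ≈ 4.6.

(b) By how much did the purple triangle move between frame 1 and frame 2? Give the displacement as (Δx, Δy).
(3.2, 2.0)

The purple triangle was at (0.6, 8.6) in frame 1 and (3.8, 10.6) in frame 2.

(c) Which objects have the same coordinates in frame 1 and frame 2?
the cyan star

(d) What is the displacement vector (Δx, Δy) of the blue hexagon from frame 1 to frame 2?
(-1.0, 1.0)

The blue hexagon was at (5.4, 7.1) in frame 1 and (4.4, 8.1) in frame 2.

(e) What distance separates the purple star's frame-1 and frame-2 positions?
2.9

The purple star moved from (2.1, 10.8) to (4.7, 9.6), a distance of √(2.6² + 1.2²) ≈ 2.9.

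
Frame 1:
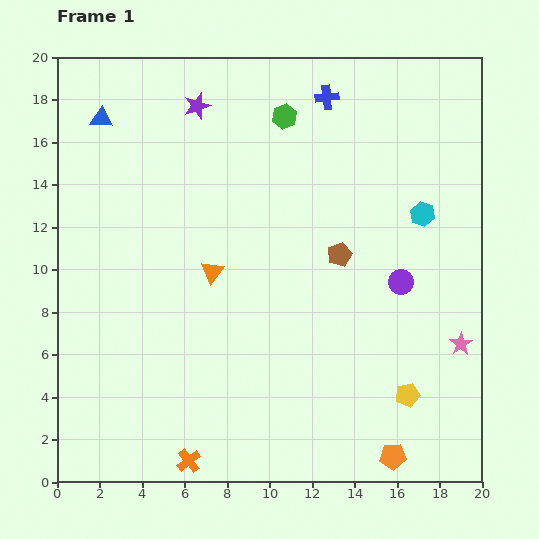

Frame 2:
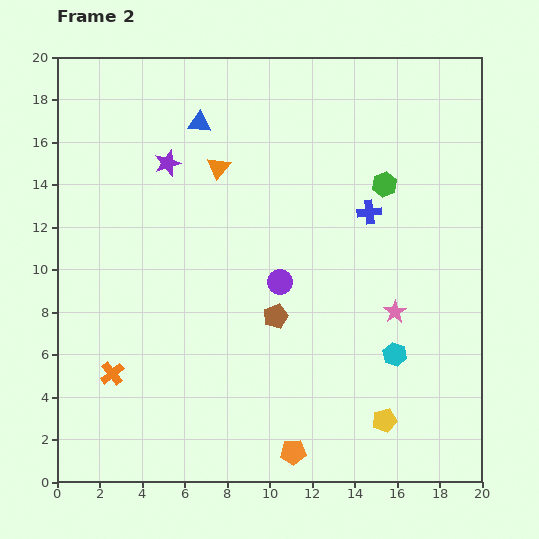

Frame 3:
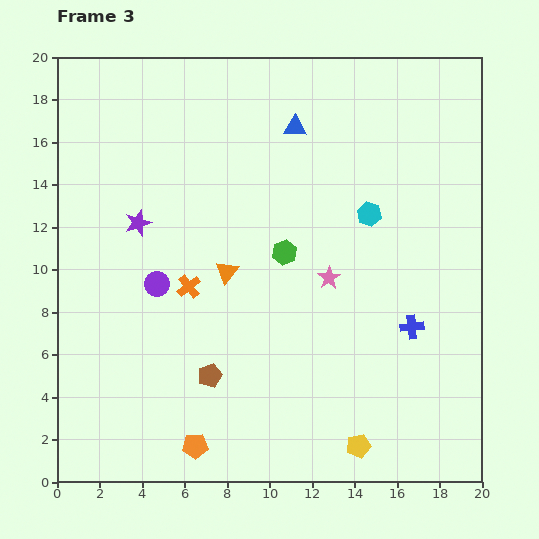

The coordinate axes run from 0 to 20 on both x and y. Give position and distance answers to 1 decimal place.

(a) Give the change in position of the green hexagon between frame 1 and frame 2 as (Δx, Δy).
(4.7, -3.2)

The green hexagon was at (10.7, 17.2) in frame 1 and (15.4, 14.0) in frame 2.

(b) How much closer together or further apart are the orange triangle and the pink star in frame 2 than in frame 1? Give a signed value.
-1.5

Distance in frame 1: 12.2. Distance in frame 2: 10.7.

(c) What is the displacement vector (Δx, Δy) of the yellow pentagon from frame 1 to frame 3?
(-2.3, -2.4)

The yellow pentagon was at (16.5, 4.1) in frame 1 and (14.2, 1.7) in frame 3.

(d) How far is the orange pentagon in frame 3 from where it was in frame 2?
4.6

The orange pentagon moved from (11.1, 1.4) to (6.5, 1.7), a distance of √(4.6² + 0.3²) ≈ 4.6.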